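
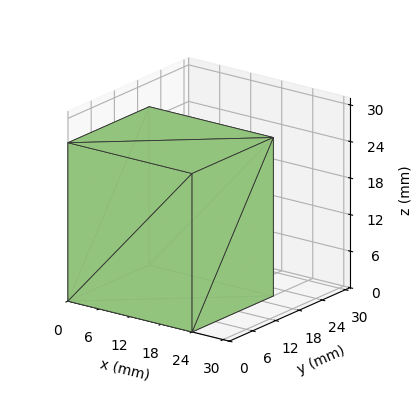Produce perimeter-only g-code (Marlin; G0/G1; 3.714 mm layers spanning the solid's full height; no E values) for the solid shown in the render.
Reading the render: the shape is a rectangular box, roughly 24 × 21 mm footprint and 26 mm tall (dimensions read to the nearest mm from the axis ticks). For the g-code, the solid's height is divided into equal slices at the stated Δz and each level perimeter traced with G1 moves after a G0 lift.

; perimeter-only toolpath
G21 ; units = mm
G90 ; absolute positioning
G28 ; home
; layer 1
G0 Z3.714
G0 X0.000 Y0.000
G1 X24.000 Y0.000
G1 X24.000 Y21.000
G1 X0.000 Y21.000
G1 X0.000 Y0.000
; layer 2
G0 Z7.429
G0 X0.000 Y0.000
G1 X24.000 Y0.000
G1 X24.000 Y21.000
G1 X0.000 Y21.000
G1 X0.000 Y0.000
; layer 3
G0 Z11.143
G0 X0.000 Y0.000
G1 X24.000 Y0.000
G1 X24.000 Y21.000
G1 X0.000 Y21.000
G1 X0.000 Y0.000
; layer 4
G0 Z14.857
G0 X0.000 Y0.000
G1 X24.000 Y0.000
G1 X24.000 Y21.000
G1 X0.000 Y21.000
G1 X0.000 Y0.000
; layer 5
G0 Z18.571
G0 X0.000 Y0.000
G1 X24.000 Y0.000
G1 X24.000 Y21.000
G1 X0.000 Y21.000
G1 X0.000 Y0.000
; layer 6
G0 Z22.286
G0 X0.000 Y0.000
G1 X24.000 Y0.000
G1 X24.000 Y21.000
G1 X0.000 Y21.000
G1 X0.000 Y0.000
; layer 7
G0 Z26.000
G0 X0.000 Y0.000
G1 X24.000 Y0.000
G1 X24.000 Y21.000
G1 X0.000 Y21.000
G1 X0.000 Y0.000
M2 ; end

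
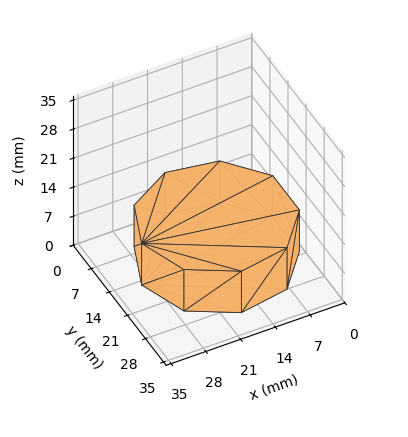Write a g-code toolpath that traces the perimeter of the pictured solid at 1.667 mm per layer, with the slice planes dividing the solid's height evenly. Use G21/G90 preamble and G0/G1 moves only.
Reading the render: the shape is a regular 9-sided prism (a cylinder approximated with 9 flat sides), circumscribed radius ≈ 15 mm, height ≈ 10 mm (dimensions read to the nearest mm from the axis ticks). For the g-code, the solid's height is divided into equal slices at the stated Δz and each level perimeter traced with G1 moves after a G0 lift.

; perimeter-only toolpath
G21 ; units = mm
G90 ; absolute positioning
G28 ; home
; layer 1
G0 Z1.667
G0 X30.000 Y15.000
G1 X26.491 Y24.642
G1 X17.605 Y29.772
G1 X7.500 Y27.990
G1 X0.905 Y20.130
G1 X0.905 Y9.870
G1 X7.500 Y2.010
G1 X17.605 Y0.228
G1 X26.491 Y5.358
G1 X30.000 Y15.000
; layer 2
G0 Z3.333
G0 X30.000 Y15.000
G1 X26.491 Y24.642
G1 X17.605 Y29.772
G1 X7.500 Y27.990
G1 X0.905 Y20.130
G1 X0.905 Y9.870
G1 X7.500 Y2.010
G1 X17.605 Y0.228
G1 X26.491 Y5.358
G1 X30.000 Y15.000
; layer 3
G0 Z5.000
G0 X30.000 Y15.000
G1 X26.491 Y24.642
G1 X17.605 Y29.772
G1 X7.500 Y27.990
G1 X0.905 Y20.130
G1 X0.905 Y9.870
G1 X7.500 Y2.010
G1 X17.605 Y0.228
G1 X26.491 Y5.358
G1 X30.000 Y15.000
; layer 4
G0 Z6.667
G0 X30.000 Y15.000
G1 X26.491 Y24.642
G1 X17.605 Y29.772
G1 X7.500 Y27.990
G1 X0.905 Y20.130
G1 X0.905 Y9.870
G1 X7.500 Y2.010
G1 X17.605 Y0.228
G1 X26.491 Y5.358
G1 X30.000 Y15.000
; layer 5
G0 Z8.333
G0 X30.000 Y15.000
G1 X26.491 Y24.642
G1 X17.605 Y29.772
G1 X7.500 Y27.990
G1 X0.905 Y20.130
G1 X0.905 Y9.870
G1 X7.500 Y2.010
G1 X17.605 Y0.228
G1 X26.491 Y5.358
G1 X30.000 Y15.000
; layer 6
G0 Z10.000
G0 X30.000 Y15.000
G1 X26.491 Y24.642
G1 X17.605 Y29.772
G1 X7.500 Y27.990
G1 X0.905 Y20.130
G1 X0.905 Y9.870
G1 X7.500 Y2.010
G1 X17.605 Y0.228
G1 X26.491 Y5.358
G1 X30.000 Y15.000
M2 ; end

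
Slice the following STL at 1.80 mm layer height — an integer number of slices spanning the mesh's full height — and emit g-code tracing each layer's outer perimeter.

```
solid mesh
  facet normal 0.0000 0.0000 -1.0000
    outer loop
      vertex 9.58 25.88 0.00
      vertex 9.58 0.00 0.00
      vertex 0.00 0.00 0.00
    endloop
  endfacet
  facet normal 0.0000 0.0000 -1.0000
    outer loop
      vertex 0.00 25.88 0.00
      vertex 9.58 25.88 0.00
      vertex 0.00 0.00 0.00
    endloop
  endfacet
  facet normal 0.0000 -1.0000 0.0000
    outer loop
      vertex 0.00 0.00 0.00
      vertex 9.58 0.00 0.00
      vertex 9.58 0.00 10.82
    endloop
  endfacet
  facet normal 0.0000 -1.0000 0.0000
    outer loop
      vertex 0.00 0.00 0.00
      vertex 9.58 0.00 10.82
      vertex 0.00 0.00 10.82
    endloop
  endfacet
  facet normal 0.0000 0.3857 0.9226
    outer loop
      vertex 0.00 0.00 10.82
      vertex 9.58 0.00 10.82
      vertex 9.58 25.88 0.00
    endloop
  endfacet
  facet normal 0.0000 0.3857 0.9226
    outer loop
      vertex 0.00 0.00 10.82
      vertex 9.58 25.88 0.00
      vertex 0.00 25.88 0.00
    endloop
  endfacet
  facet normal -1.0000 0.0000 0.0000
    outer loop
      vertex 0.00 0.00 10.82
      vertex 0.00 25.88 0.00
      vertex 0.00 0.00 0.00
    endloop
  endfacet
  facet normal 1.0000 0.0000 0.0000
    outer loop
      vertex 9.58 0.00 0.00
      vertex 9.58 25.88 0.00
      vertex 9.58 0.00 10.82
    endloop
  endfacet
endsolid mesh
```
; perimeter-only toolpath
G21 ; units = mm
G90 ; absolute positioning
G28 ; home
; layer 1
G0 Z1.80
G0 X0.00 Y0.00
G1 X9.58 Y0.00
G1 X9.58 Y21.57
G1 X0.00 Y21.57
G1 X0.00 Y0.00
; layer 2
G0 Z3.61
G0 X0.00 Y0.00
G1 X9.58 Y0.00
G1 X9.58 Y17.25
G1 X0.00 Y17.25
G1 X0.00 Y0.00
; layer 3
G0 Z5.41
G0 X0.00 Y0.00
G1 X9.58 Y0.00
G1 X9.58 Y12.94
G1 X0.00 Y12.94
G1 X0.00 Y0.00
; layer 4
G0 Z7.21
G0 X0.00 Y0.00
G1 X9.58 Y0.00
G1 X9.58 Y8.63
G1 X0.00 Y8.63
G1 X0.00 Y0.00
; layer 5
G0 Z9.02
G0 X0.00 Y0.00
G1 X9.58 Y0.00
G1 X9.58 Y4.31
G1 X0.00 Y4.31
G1 X0.00 Y0.00
M2 ; end

The solid is a wedge (ramp): 9.58 × 25.9 mm base, rising to 10.8 mm along the y=0 edge and sloping linearly to z=0 at y=25.9. Slicing at Δz = 1.80 mm — 6 equal slices spanning the solid's height, so layer i sits at z = i·h/6 — gives 5 non-empty perimeters. Each is a 4-segment closed polygon; G0 lifts to the layer z and rapids to the start vertex, then G1 traces the edges. The cross-section shrinks linearly with z (the slice at the apex is degenerate and omitted).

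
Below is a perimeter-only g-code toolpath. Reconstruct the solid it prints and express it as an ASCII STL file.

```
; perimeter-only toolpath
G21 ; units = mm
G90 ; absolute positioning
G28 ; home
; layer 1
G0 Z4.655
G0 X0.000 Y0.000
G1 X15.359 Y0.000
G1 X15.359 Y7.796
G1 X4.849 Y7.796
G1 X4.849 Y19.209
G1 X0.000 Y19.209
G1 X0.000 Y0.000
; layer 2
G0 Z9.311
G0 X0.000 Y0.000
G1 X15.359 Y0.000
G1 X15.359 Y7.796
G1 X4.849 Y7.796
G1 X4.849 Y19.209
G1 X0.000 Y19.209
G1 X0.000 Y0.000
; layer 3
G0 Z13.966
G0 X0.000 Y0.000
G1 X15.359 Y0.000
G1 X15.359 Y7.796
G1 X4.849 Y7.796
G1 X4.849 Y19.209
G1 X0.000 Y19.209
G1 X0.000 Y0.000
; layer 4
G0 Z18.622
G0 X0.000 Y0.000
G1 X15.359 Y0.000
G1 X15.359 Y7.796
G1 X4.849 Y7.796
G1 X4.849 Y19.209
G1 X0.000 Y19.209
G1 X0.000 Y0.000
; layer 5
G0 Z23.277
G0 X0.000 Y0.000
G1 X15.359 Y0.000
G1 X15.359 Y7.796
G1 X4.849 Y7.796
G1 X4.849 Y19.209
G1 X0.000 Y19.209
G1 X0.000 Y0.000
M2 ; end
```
solid part
  facet normal 0.0000 0.0000 -1.0000
    outer loop
      vertex 15.359 7.796 0.000
      vertex 15.359 0.000 0.000
      vertex 0.000 0.000 0.000
    endloop
  endfacet
  facet normal 0.0000 0.0000 -1.0000
    outer loop
      vertex 4.849 7.796 0.000
      vertex 15.359 7.796 0.000
      vertex 0.000 0.000 0.000
    endloop
  endfacet
  facet normal 0.0000 0.0000 -1.0000
    outer loop
      vertex 4.849 19.209 0.000
      vertex 4.849 7.796 0.000
      vertex 0.000 0.000 0.000
    endloop
  endfacet
  facet normal 0.0000 0.0000 -1.0000
    outer loop
      vertex 0.000 19.209 0.000
      vertex 4.849 19.209 0.000
      vertex 0.000 0.000 0.000
    endloop
  endfacet
  facet normal 0.0000 0.0000 1.0000
    outer loop
      vertex 0.000 0.000 23.277
      vertex 15.359 0.000 23.277
      vertex 15.359 7.796 23.277
    endloop
  endfacet
  facet normal 0.0000 0.0000 1.0000
    outer loop
      vertex 0.000 0.000 23.277
      vertex 15.359 7.796 23.277
      vertex 4.849 7.796 23.277
    endloop
  endfacet
  facet normal 0.0000 0.0000 1.0000
    outer loop
      vertex 0.000 0.000 23.277
      vertex 4.849 7.796 23.277
      vertex 4.849 19.209 23.277
    endloop
  endfacet
  facet normal 0.0000 0.0000 1.0000
    outer loop
      vertex 0.000 0.000 23.277
      vertex 4.849 19.209 23.277
      vertex 0.000 19.209 23.277
    endloop
  endfacet
  facet normal 0.0000 -1.0000 0.0000
    outer loop
      vertex 0.000 0.000 0.000
      vertex 15.359 0.000 0.000
      vertex 15.359 0.000 23.277
    endloop
  endfacet
  facet normal 0.0000 -1.0000 0.0000
    outer loop
      vertex 0.000 0.000 0.000
      vertex 15.359 0.000 23.277
      vertex 0.000 0.000 23.277
    endloop
  endfacet
  facet normal 1.0000 0.0000 0.0000
    outer loop
      vertex 15.359 0.000 0.000
      vertex 15.359 7.796 0.000
      vertex 15.359 7.796 23.277
    endloop
  endfacet
  facet normal 1.0000 0.0000 0.0000
    outer loop
      vertex 15.359 0.000 0.000
      vertex 15.359 7.796 23.277
      vertex 15.359 0.000 23.277
    endloop
  endfacet
  facet normal 0.0000 1.0000 0.0000
    outer loop
      vertex 15.359 7.796 0.000
      vertex 4.849 7.796 0.000
      vertex 4.849 7.796 23.277
    endloop
  endfacet
  facet normal 0.0000 1.0000 0.0000
    outer loop
      vertex 15.359 7.796 0.000
      vertex 4.849 7.796 23.277
      vertex 15.359 7.796 23.277
    endloop
  endfacet
  facet normal 1.0000 0.0000 0.0000
    outer loop
      vertex 4.849 7.796 0.000
      vertex 4.849 19.209 0.000
      vertex 4.849 19.209 23.277
    endloop
  endfacet
  facet normal 1.0000 0.0000 0.0000
    outer loop
      vertex 4.849 7.796 0.000
      vertex 4.849 19.209 23.277
      vertex 4.849 7.796 23.277
    endloop
  endfacet
  facet normal 0.0000 1.0000 0.0000
    outer loop
      vertex 4.849 19.209 0.000
      vertex 0.000 19.209 0.000
      vertex 0.000 19.209 23.277
    endloop
  endfacet
  facet normal 0.0000 1.0000 0.0000
    outer loop
      vertex 4.849 19.209 0.000
      vertex 0.000 19.209 23.277
      vertex 4.849 19.209 23.277
    endloop
  endfacet
  facet normal -1.0000 0.0000 0.0000
    outer loop
      vertex 0.000 19.209 0.000
      vertex 0.000 0.000 0.000
      vertex 0.000 0.000 23.277
    endloop
  endfacet
  facet normal -1.0000 0.0000 0.0000
    outer loop
      vertex 0.000 19.209 0.000
      vertex 0.000 0.000 23.277
      vertex 0.000 19.209 23.277
    endloop
  endfacet
endsolid part

The G0 Z moves step by Δz≈4.655 mm. Every layer's G1 loop is the same polygon, so the solid is a straight extrusion of it from z=0 to z≈23.3. Closing with flat bottom and top caps and triangulating gives 20 facets — an L-shaped prism: outer 15.4 × 19.2 mm, arm thicknesses ≈ 7.8 mm (horizontal) and 4.85 mm (vertical), extruded 23.3 mm in z.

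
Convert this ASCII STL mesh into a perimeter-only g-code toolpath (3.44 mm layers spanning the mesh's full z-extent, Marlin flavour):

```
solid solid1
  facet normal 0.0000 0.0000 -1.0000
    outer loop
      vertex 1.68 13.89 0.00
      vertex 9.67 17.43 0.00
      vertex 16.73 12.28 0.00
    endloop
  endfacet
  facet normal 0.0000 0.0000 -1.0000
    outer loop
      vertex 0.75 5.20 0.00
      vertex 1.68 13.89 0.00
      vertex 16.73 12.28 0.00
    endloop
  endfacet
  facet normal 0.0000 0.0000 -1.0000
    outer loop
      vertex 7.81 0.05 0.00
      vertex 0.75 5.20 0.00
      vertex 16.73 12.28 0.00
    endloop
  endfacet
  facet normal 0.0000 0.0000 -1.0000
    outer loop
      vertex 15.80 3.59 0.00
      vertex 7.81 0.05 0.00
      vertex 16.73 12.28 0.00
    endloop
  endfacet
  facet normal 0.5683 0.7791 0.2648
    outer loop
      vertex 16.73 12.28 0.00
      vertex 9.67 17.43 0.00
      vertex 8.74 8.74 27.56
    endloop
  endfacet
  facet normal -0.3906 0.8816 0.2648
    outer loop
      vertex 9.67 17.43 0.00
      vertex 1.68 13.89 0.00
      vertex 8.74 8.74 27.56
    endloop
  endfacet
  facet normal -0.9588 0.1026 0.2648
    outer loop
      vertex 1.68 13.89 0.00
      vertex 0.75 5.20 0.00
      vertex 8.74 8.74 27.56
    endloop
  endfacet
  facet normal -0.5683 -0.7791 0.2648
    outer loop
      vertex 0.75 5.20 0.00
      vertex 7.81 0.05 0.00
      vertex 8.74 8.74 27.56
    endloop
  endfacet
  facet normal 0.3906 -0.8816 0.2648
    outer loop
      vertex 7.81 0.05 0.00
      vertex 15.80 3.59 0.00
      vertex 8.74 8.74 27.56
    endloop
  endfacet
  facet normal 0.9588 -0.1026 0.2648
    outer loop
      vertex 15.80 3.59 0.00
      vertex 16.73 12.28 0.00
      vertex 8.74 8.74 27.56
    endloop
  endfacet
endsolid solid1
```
; perimeter-only toolpath
G21 ; units = mm
G90 ; absolute positioning
G28 ; home
; layer 1
G0 Z3.44
G0 X15.73 Y11.84
G1 X9.55 Y16.34
G1 X2.56 Y13.25
G1 X1.75 Y5.64
G1 X7.93 Y1.14
G1 X14.92 Y4.23
G1 X15.73 Y11.84
; layer 2
G0 Z6.89
G0 X14.73 Y11.39
G1 X9.44 Y15.26
G1 X3.45 Y12.60
G1 X2.75 Y6.09
G1 X8.04 Y2.22
G1 X14.04 Y4.88
G1 X14.73 Y11.39
; layer 3
G0 Z10.33
G0 X13.73 Y10.95
G1 X9.32 Y14.17
G1 X4.33 Y11.96
G1 X3.75 Y6.53
G1 X8.16 Y3.31
G1 X13.15 Y5.52
G1 X13.73 Y10.95
; layer 4
G0 Z13.78
G0 X12.73 Y10.51
G1 X9.21 Y13.09
G1 X5.21 Y11.32
G1 X4.75 Y6.97
G1 X8.28 Y4.40
G1 X12.27 Y6.17
G1 X12.73 Y10.51
; layer 5
G0 Z17.22
G0 X11.74 Y10.07
G1 X9.09 Y12.00
G1 X6.09 Y10.67
G1 X5.74 Y7.41
G1 X8.39 Y5.48
G1 X11.39 Y6.81
G1 X11.74 Y10.07
; layer 6
G0 Z20.67
G0 X10.74 Y9.62
G1 X8.97 Y10.91
G1 X6.97 Y10.03
G1 X6.74 Y7.85
G1 X8.51 Y6.57
G1 X10.50 Y7.45
G1 X10.74 Y9.62
; layer 7
G0 Z24.11
G0 X9.74 Y9.18
G1 X8.86 Y9.83
G1 X7.86 Y9.38
G1 X7.74 Y8.30
G1 X8.62 Y7.65
G1 X9.62 Y8.10
G1 X9.74 Y9.18
M2 ; end

The solid is a regular 6-sided pyramid, base circumscribed radius ≈ 8.74 mm, apex at z ≈ 27.6 mm. Slicing at Δz = 3.44 mm — 8 equal slices spanning the solid's height, so layer i sits at z = i·h/8 — gives 7 non-empty perimeters. Each is a 6-segment closed polygon; G0 lifts to the layer z and rapids to the start vertex, then G1 traces the edges. The cross-section shrinks linearly with z (the slice at the apex is degenerate and omitted).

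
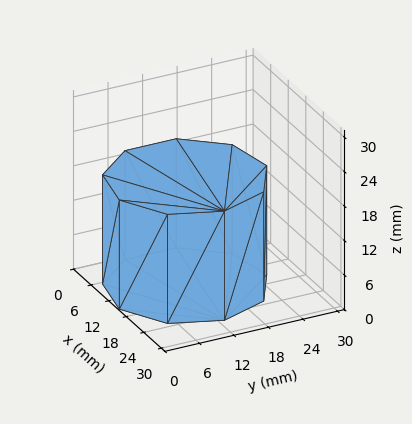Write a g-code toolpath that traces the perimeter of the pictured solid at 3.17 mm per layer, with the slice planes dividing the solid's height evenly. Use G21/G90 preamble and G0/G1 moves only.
Reading the render: the shape is a regular 9-sided prism (a cylinder approximated with 9 flat sides), circumscribed radius ≈ 13 mm, height ≈ 19 mm (dimensions read to the nearest mm from the axis ticks). For the g-code, the solid's height is divided into equal slices at the stated Δz and each level perimeter traced with G1 moves after a G0 lift.

; perimeter-only toolpath
G21 ; units = mm
G90 ; absolute positioning
G28 ; home
; layer 1
G0 Z3.17
G0 X26.00 Y13.00
G1 X22.96 Y21.36
G1 X15.26 Y25.80
G1 X6.50 Y24.26
G1 X0.78 Y17.45
G1 X0.78 Y8.55
G1 X6.50 Y1.74
G1 X15.26 Y0.20
G1 X22.96 Y4.64
G1 X26.00 Y13.00
; layer 2
G0 Z6.33
G0 X26.00 Y13.00
G1 X22.96 Y21.36
G1 X15.26 Y25.80
G1 X6.50 Y24.26
G1 X0.78 Y17.45
G1 X0.78 Y8.55
G1 X6.50 Y1.74
G1 X15.26 Y0.20
G1 X22.96 Y4.64
G1 X26.00 Y13.00
; layer 3
G0 Z9.50
G0 X26.00 Y13.00
G1 X22.96 Y21.36
G1 X15.26 Y25.80
G1 X6.50 Y24.26
G1 X0.78 Y17.45
G1 X0.78 Y8.55
G1 X6.50 Y1.74
G1 X15.26 Y0.20
G1 X22.96 Y4.64
G1 X26.00 Y13.00
; layer 4
G0 Z12.67
G0 X26.00 Y13.00
G1 X22.96 Y21.36
G1 X15.26 Y25.80
G1 X6.50 Y24.26
G1 X0.78 Y17.45
G1 X0.78 Y8.55
G1 X6.50 Y1.74
G1 X15.26 Y0.20
G1 X22.96 Y4.64
G1 X26.00 Y13.00
; layer 5
G0 Z15.83
G0 X26.00 Y13.00
G1 X22.96 Y21.36
G1 X15.26 Y25.80
G1 X6.50 Y24.26
G1 X0.78 Y17.45
G1 X0.78 Y8.55
G1 X6.50 Y1.74
G1 X15.26 Y0.20
G1 X22.96 Y4.64
G1 X26.00 Y13.00
; layer 6
G0 Z19.00
G0 X26.00 Y13.00
G1 X22.96 Y21.36
G1 X15.26 Y25.80
G1 X6.50 Y24.26
G1 X0.78 Y17.45
G1 X0.78 Y8.55
G1 X6.50 Y1.74
G1 X15.26 Y0.20
G1 X22.96 Y4.64
G1 X26.00 Y13.00
M2 ; end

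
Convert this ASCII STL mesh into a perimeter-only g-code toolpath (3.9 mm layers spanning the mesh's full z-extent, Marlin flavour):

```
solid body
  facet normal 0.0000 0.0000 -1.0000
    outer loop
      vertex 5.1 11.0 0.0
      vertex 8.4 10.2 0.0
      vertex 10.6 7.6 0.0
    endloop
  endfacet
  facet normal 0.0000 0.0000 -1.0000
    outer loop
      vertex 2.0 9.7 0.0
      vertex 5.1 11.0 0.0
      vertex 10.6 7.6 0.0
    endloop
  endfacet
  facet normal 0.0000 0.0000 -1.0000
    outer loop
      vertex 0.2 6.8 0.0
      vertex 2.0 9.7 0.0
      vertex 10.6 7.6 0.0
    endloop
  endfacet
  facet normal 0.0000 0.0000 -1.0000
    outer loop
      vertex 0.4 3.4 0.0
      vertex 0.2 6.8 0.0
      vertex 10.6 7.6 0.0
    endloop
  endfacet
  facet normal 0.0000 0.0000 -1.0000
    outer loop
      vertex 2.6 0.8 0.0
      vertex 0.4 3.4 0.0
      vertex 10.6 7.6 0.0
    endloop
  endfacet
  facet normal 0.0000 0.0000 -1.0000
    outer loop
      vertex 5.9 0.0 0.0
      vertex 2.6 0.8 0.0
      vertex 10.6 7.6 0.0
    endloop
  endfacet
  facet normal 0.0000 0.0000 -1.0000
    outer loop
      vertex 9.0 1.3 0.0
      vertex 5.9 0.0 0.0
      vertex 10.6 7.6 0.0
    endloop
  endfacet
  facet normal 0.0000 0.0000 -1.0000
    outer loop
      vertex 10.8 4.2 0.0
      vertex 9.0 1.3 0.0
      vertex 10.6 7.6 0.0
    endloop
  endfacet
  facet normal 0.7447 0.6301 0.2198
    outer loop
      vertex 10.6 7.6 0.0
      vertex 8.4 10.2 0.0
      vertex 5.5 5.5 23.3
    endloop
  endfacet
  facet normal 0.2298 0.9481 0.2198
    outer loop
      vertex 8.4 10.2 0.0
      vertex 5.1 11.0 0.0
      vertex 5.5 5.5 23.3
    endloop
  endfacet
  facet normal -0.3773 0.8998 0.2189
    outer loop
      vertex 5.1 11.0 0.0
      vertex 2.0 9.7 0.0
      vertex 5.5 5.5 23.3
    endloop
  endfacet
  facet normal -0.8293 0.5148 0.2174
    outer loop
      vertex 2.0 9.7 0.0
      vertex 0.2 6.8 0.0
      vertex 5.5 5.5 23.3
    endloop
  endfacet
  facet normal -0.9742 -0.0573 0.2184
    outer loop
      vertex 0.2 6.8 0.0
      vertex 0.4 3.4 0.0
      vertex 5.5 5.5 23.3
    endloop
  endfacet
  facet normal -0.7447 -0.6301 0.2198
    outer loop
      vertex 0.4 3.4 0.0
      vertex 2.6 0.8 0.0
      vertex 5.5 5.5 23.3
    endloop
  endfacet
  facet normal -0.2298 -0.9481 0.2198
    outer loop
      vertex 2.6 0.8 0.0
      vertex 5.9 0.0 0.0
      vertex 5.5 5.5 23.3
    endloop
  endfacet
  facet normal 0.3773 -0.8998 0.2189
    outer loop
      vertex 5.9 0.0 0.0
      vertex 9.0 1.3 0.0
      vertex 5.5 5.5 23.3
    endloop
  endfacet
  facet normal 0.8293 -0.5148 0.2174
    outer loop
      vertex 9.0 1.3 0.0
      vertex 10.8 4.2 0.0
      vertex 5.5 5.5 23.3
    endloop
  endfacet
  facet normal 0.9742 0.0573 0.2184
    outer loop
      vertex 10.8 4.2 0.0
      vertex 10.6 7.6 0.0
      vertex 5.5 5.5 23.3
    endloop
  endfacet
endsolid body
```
; perimeter-only toolpath
G21 ; units = mm
G90 ; absolute positioning
G28 ; home
; layer 1
G0 Z3.9
G0 X9.8 Y7.2
G1 X7.9 Y9.4
G1 X5.2 Y10.1
G1 X2.6 Y9.0
G1 X1.1 Y6.6
G1 X1.2 Y3.8
G1 X3.1 Y1.6
G1 X5.8 Y0.9
G1 X8.4 Y2.0
G1 X9.9 Y4.4
G1 X9.8 Y7.2
; layer 2
G0 Z7.8
G0 X8.9 Y6.9
G1 X7.4 Y8.6
G1 X5.2 Y9.2
G1 X3.2 Y8.3
G1 X2.0 Y6.4
G1 X2.1 Y4.1
G1 X3.6 Y2.4
G1 X5.8 Y1.8
G1 X7.8 Y2.7
G1 X9.0 Y4.6
G1 X8.9 Y6.9
; layer 3
G0 Z11.7
G0 X8.1 Y6.5
G1 X7.0 Y7.8
G1 X5.3 Y8.2
G1 X3.8 Y7.6
G1 X2.9 Y6.2
G1 X3.0 Y4.5
G1 X4.0 Y3.1
G1 X5.7 Y2.8
G1 X7.2 Y3.4
G1 X8.2 Y4.8
G1 X8.1 Y6.5
; layer 4
G0 Z15.5
G0 X7.2 Y6.2
G1 X6.5 Y7.1
G1 X5.4 Y7.3
G1 X4.3 Y6.9
G1 X3.7 Y5.9
G1 X3.8 Y4.8
G1 X4.5 Y3.9
G1 X5.6 Y3.7
G1 X6.7 Y4.1
G1 X7.3 Y5.1
G1 X7.2 Y6.2
; layer 5
G0 Z19.4
G0 X6.3 Y5.9
G1 X6.0 Y6.3
G1 X5.4 Y6.4
G1 X4.9 Y6.2
G1 X4.6 Y5.7
G1 X4.7 Y5.2
G1 X5.0 Y4.7
G1 X5.6 Y4.6
G1 X6.1 Y4.8
G1 X6.4 Y5.3
G1 X6.3 Y5.9
M2 ; end

The solid is a regular 10-sided pyramid, base circumscribed radius ≈ 5.5 mm, apex at z ≈ 23.3 mm. Slicing at Δz = 3.9 mm — 6 equal slices spanning the solid's height, so layer i sits at z = i·h/6 — gives 5 non-empty perimeters. Each is a 10-segment closed polygon; G0 lifts to the layer z and rapids to the start vertex, then G1 traces the edges. The cross-section shrinks linearly with z (the slice at the apex is degenerate and omitted).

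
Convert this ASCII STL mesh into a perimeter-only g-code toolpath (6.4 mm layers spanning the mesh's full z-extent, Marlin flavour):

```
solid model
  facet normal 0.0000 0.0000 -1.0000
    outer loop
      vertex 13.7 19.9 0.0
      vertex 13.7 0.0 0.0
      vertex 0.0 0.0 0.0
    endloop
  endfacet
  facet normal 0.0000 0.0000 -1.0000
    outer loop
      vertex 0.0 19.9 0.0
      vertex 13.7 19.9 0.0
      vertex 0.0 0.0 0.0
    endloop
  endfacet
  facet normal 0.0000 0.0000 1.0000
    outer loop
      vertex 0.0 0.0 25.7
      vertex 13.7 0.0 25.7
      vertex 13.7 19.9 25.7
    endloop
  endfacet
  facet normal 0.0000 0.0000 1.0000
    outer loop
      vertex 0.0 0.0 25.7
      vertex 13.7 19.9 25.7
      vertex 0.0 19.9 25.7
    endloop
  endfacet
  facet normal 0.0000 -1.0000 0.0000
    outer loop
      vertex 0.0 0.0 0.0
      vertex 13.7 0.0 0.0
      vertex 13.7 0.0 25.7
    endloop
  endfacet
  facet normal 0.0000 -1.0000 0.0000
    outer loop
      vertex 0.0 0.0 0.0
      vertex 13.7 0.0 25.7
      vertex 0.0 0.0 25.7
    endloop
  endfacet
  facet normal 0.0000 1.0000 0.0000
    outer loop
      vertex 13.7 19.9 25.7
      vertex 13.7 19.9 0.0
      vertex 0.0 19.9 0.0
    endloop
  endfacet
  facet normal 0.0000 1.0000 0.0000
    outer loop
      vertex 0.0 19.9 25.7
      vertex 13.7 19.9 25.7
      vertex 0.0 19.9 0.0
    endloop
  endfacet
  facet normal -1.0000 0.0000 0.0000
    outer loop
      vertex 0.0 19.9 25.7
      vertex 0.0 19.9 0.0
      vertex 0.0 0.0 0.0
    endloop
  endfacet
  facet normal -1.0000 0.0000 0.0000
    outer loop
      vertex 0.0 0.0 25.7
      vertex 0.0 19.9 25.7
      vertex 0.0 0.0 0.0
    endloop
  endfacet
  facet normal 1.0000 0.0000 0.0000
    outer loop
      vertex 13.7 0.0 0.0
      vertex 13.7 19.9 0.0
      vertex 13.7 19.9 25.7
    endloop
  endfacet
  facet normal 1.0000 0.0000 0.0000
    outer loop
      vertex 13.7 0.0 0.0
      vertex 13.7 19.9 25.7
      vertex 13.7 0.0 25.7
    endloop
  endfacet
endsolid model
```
; perimeter-only toolpath
G21 ; units = mm
G90 ; absolute positioning
G28 ; home
; layer 1
G0 Z6.4
G0 X0.0 Y0.0
G1 X13.7 Y0.0
G1 X13.7 Y19.9
G1 X0.0 Y19.9
G1 X0.0 Y0.0
; layer 2
G0 Z12.8
G0 X0.0 Y0.0
G1 X13.7 Y0.0
G1 X13.7 Y19.9
G1 X0.0 Y19.9
G1 X0.0 Y0.0
; layer 3
G0 Z19.3
G0 X0.0 Y0.0
G1 X13.7 Y0.0
G1 X13.7 Y19.9
G1 X0.0 Y19.9
G1 X0.0 Y0.0
; layer 4
G0 Z25.7
G0 X0.0 Y0.0
G1 X13.7 Y0.0
G1 X13.7 Y19.9
G1 X0.0 Y19.9
G1 X0.0 Y0.0
M2 ; end

The solid is a rectangular box, roughly 13.7 × 19.9 mm footprint and 25.7 mm tall. Slicing at Δz = 6.4 mm — 4 equal slices spanning the solid's height, so layer i sits at z = i·h/4 — gives 4 non-empty perimeters. Each is a 4-segment closed polygon; G0 lifts to the layer z and rapids to the start vertex, then G1 traces the edges.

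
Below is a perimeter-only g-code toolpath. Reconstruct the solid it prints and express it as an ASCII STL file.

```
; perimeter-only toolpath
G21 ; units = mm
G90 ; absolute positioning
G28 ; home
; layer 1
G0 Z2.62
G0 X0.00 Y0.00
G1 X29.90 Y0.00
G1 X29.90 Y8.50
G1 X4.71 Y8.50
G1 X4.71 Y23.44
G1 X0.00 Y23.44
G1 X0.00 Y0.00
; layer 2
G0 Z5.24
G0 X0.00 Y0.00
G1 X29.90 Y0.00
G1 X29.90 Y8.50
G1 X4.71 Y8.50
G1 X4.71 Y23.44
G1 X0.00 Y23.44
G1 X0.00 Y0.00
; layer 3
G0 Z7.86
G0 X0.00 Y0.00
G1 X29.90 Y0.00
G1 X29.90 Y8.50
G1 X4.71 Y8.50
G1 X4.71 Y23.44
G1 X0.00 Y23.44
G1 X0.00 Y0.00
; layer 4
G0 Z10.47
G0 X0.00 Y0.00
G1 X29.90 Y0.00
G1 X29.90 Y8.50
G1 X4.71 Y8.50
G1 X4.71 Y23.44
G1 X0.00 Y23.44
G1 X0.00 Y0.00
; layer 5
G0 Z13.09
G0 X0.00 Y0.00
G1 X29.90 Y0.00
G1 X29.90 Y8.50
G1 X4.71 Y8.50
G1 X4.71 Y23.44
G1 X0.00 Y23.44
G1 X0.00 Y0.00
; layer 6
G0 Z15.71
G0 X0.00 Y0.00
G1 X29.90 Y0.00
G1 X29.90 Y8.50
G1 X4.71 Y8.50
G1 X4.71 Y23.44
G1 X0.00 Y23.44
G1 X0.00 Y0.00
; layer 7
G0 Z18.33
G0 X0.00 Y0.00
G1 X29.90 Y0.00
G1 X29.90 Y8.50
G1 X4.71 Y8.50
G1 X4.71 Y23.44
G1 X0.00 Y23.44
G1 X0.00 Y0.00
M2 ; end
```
solid part
  facet normal 0.0000 0.0000 -1.0000
    outer loop
      vertex 29.90 8.50 0.00
      vertex 29.90 0.00 0.00
      vertex 0.00 0.00 0.00
    endloop
  endfacet
  facet normal 0.0000 0.0000 -1.0000
    outer loop
      vertex 4.71 8.50 0.00
      vertex 29.90 8.50 0.00
      vertex 0.00 0.00 0.00
    endloop
  endfacet
  facet normal 0.0000 0.0000 -1.0000
    outer loop
      vertex 4.71 23.44 0.00
      vertex 4.71 8.50 0.00
      vertex 0.00 0.00 0.00
    endloop
  endfacet
  facet normal 0.0000 0.0000 -1.0000
    outer loop
      vertex 0.00 23.44 0.00
      vertex 4.71 23.44 0.00
      vertex 0.00 0.00 0.00
    endloop
  endfacet
  facet normal 0.0000 0.0000 1.0000
    outer loop
      vertex 0.00 0.00 18.33
      vertex 29.90 0.00 18.33
      vertex 29.90 8.50 18.33
    endloop
  endfacet
  facet normal 0.0000 0.0000 1.0000
    outer loop
      vertex 0.00 0.00 18.33
      vertex 29.90 8.50 18.33
      vertex 4.71 8.50 18.33
    endloop
  endfacet
  facet normal 0.0000 0.0000 1.0000
    outer loop
      vertex 0.00 0.00 18.33
      vertex 4.71 8.50 18.33
      vertex 4.71 23.44 18.33
    endloop
  endfacet
  facet normal 0.0000 0.0000 1.0000
    outer loop
      vertex 0.00 0.00 18.33
      vertex 4.71 23.44 18.33
      vertex 0.00 23.44 18.33
    endloop
  endfacet
  facet normal 0.0000 -1.0000 0.0000
    outer loop
      vertex 0.00 0.00 0.00
      vertex 29.90 0.00 0.00
      vertex 29.90 0.00 18.33
    endloop
  endfacet
  facet normal 0.0000 -1.0000 0.0000
    outer loop
      vertex 0.00 0.00 0.00
      vertex 29.90 0.00 18.33
      vertex 0.00 0.00 18.33
    endloop
  endfacet
  facet normal 1.0000 0.0000 0.0000
    outer loop
      vertex 29.90 0.00 0.00
      vertex 29.90 8.50 0.00
      vertex 29.90 8.50 18.33
    endloop
  endfacet
  facet normal 1.0000 0.0000 0.0000
    outer loop
      vertex 29.90 0.00 0.00
      vertex 29.90 8.50 18.33
      vertex 29.90 0.00 18.33
    endloop
  endfacet
  facet normal 0.0000 1.0000 0.0000
    outer loop
      vertex 29.90 8.50 0.00
      vertex 4.71 8.50 0.00
      vertex 4.71 8.50 18.33
    endloop
  endfacet
  facet normal 0.0000 1.0000 0.0000
    outer loop
      vertex 29.90 8.50 0.00
      vertex 4.71 8.50 18.33
      vertex 29.90 8.50 18.33
    endloop
  endfacet
  facet normal 1.0000 0.0000 0.0000
    outer loop
      vertex 4.71 8.50 0.00
      vertex 4.71 23.44 0.00
      vertex 4.71 23.44 18.33
    endloop
  endfacet
  facet normal 1.0000 0.0000 0.0000
    outer loop
      vertex 4.71 8.50 0.00
      vertex 4.71 23.44 18.33
      vertex 4.71 8.50 18.33
    endloop
  endfacet
  facet normal 0.0000 1.0000 0.0000
    outer loop
      vertex 4.71 23.44 0.00
      vertex 0.00 23.44 0.00
      vertex 0.00 23.44 18.33
    endloop
  endfacet
  facet normal 0.0000 1.0000 0.0000
    outer loop
      vertex 4.71 23.44 0.00
      vertex 0.00 23.44 18.33
      vertex 4.71 23.44 18.33
    endloop
  endfacet
  facet normal -1.0000 0.0000 0.0000
    outer loop
      vertex 0.00 23.44 0.00
      vertex 0.00 0.00 0.00
      vertex 0.00 0.00 18.33
    endloop
  endfacet
  facet normal -1.0000 0.0000 0.0000
    outer loop
      vertex 0.00 23.44 0.00
      vertex 0.00 0.00 18.33
      vertex 0.00 23.44 18.33
    endloop
  endfacet
endsolid part

The G0 Z moves step by Δz≈2.62 mm. Every layer's G1 loop is the same polygon, so the solid is a straight extrusion of it from z=0 to z≈18.3. Closing with flat bottom and top caps and triangulating gives 20 facets — an L-shaped prism: outer 29.9 × 23.4 mm, arm thicknesses ≈ 8.5 mm (horizontal) and 4.71 mm (vertical), extruded 18.3 mm in z.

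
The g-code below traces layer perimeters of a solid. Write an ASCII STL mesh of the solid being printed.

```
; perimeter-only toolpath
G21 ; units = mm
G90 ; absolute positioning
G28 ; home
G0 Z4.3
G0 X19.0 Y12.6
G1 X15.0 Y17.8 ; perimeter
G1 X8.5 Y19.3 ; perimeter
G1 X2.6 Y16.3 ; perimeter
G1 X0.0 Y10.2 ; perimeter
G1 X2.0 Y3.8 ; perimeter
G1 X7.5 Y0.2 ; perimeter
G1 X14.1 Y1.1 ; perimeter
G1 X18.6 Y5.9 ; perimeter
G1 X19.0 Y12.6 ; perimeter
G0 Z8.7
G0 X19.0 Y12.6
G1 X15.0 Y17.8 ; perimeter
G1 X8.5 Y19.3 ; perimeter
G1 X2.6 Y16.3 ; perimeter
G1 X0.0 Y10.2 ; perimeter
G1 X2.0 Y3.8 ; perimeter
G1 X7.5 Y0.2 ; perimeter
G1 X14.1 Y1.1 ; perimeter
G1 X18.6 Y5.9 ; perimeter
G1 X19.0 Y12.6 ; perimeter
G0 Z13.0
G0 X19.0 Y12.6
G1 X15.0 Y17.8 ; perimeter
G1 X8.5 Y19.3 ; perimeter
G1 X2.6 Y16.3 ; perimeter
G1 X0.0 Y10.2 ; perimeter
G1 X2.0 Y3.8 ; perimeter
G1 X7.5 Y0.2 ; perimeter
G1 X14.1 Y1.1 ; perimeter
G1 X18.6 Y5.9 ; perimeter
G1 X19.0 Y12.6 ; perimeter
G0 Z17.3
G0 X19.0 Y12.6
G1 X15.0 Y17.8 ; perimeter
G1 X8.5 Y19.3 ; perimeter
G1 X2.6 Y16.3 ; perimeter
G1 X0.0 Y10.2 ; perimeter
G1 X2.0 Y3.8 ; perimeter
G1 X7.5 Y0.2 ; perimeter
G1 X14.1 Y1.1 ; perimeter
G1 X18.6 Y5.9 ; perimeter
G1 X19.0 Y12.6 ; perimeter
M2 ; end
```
solid part
  facet normal 0.0000 0.0000 -1.0000
    outer loop
      vertex 8.5 19.3 0.0
      vertex 15.0 17.8 0.0
      vertex 19.0 12.6 0.0
    endloop
  endfacet
  facet normal 0.0000 0.0000 -1.0000
    outer loop
      vertex 2.6 16.3 0.0
      vertex 8.5 19.3 0.0
      vertex 19.0 12.6 0.0
    endloop
  endfacet
  facet normal 0.0000 0.0000 -1.0000
    outer loop
      vertex 0.0 10.2 0.0
      vertex 2.6 16.3 0.0
      vertex 19.0 12.6 0.0
    endloop
  endfacet
  facet normal 0.0000 0.0000 -1.0000
    outer loop
      vertex 2.0 3.8 0.0
      vertex 0.0 10.2 0.0
      vertex 19.0 12.6 0.0
    endloop
  endfacet
  facet normal 0.0000 0.0000 -1.0000
    outer loop
      vertex 7.5 0.2 0.0
      vertex 2.0 3.8 0.0
      vertex 19.0 12.6 0.0
    endloop
  endfacet
  facet normal 0.0000 0.0000 -1.0000
    outer loop
      vertex 14.1 1.1 0.0
      vertex 7.5 0.2 0.0
      vertex 19.0 12.6 0.0
    endloop
  endfacet
  facet normal 0.0000 0.0000 -1.0000
    outer loop
      vertex 18.6 5.9 0.0
      vertex 14.1 1.1 0.0
      vertex 19.0 12.6 0.0
    endloop
  endfacet
  facet normal 0.0000 0.0000 1.0000
    outer loop
      vertex 19.0 12.6 17.3
      vertex 15.0 17.8 17.3
      vertex 8.5 19.3 17.3
    endloop
  endfacet
  facet normal 0.0000 0.0000 1.0000
    outer loop
      vertex 19.0 12.6 17.3
      vertex 8.5 19.3 17.3
      vertex 2.6 16.3 17.3
    endloop
  endfacet
  facet normal 0.0000 0.0000 1.0000
    outer loop
      vertex 19.0 12.6 17.3
      vertex 2.6 16.3 17.3
      vertex 0.0 10.2 17.3
    endloop
  endfacet
  facet normal 0.0000 0.0000 1.0000
    outer loop
      vertex 19.0 12.6 17.3
      vertex 0.0 10.2 17.3
      vertex 2.0 3.8 17.3
    endloop
  endfacet
  facet normal 0.0000 0.0000 1.0000
    outer loop
      vertex 19.0 12.6 17.3
      vertex 2.0 3.8 17.3
      vertex 7.5 0.2 17.3
    endloop
  endfacet
  facet normal 0.0000 0.0000 1.0000
    outer loop
      vertex 19.0 12.6 17.3
      vertex 7.5 0.2 17.3
      vertex 14.1 1.1 17.3
    endloop
  endfacet
  facet normal 0.0000 0.0000 1.0000
    outer loop
      vertex 19.0 12.6 17.3
      vertex 14.1 1.1 17.3
      vertex 18.6 5.9 17.3
    endloop
  endfacet
  facet normal 0.7926 0.6097 0.0000
    outer loop
      vertex 19.0 12.6 0.0
      vertex 15.0 17.8 0.0
      vertex 15.0 17.8 17.3
    endloop
  endfacet
  facet normal 0.7926 0.6097 0.0000
    outer loop
      vertex 19.0 12.6 0.0
      vertex 15.0 17.8 17.3
      vertex 19.0 12.6 17.3
    endloop
  endfacet
  facet normal 0.2249 0.9744 0.0000
    outer loop
      vertex 15.0 17.8 0.0
      vertex 8.5 19.3 0.0
      vertex 8.5 19.3 17.3
    endloop
  endfacet
  facet normal 0.2249 0.9744 0.0000
    outer loop
      vertex 15.0 17.8 0.0
      vertex 8.5 19.3 17.3
      vertex 15.0 17.8 17.3
    endloop
  endfacet
  facet normal -0.4532 0.8914 0.0000
    outer loop
      vertex 8.5 19.3 0.0
      vertex 2.6 16.3 0.0
      vertex 2.6 16.3 17.3
    endloop
  endfacet
  facet normal -0.4532 0.8914 0.0000
    outer loop
      vertex 8.5 19.3 0.0
      vertex 2.6 16.3 17.3
      vertex 8.5 19.3 17.3
    endloop
  endfacet
  facet normal -0.9199 0.3921 0.0000
    outer loop
      vertex 2.6 16.3 0.0
      vertex 0.0 10.2 0.0
      vertex 0.0 10.2 17.3
    endloop
  endfacet
  facet normal -0.9199 0.3921 0.0000
    outer loop
      vertex 2.6 16.3 0.0
      vertex 0.0 10.2 17.3
      vertex 2.6 16.3 17.3
    endloop
  endfacet
  facet normal -0.9545 -0.2983 0.0000
    outer loop
      vertex 0.0 10.2 0.0
      vertex 2.0 3.8 0.0
      vertex 2.0 3.8 17.3
    endloop
  endfacet
  facet normal -0.9545 -0.2983 0.0000
    outer loop
      vertex 0.0 10.2 0.0
      vertex 2.0 3.8 17.3
      vertex 0.0 10.2 17.3
    endloop
  endfacet
  facet normal -0.5477 -0.8367 0.0000
    outer loop
      vertex 2.0 3.8 0.0
      vertex 7.5 0.2 0.0
      vertex 7.5 0.2 17.3
    endloop
  endfacet
  facet normal -0.5477 -0.8367 0.0000
    outer loop
      vertex 2.0 3.8 0.0
      vertex 7.5 0.2 17.3
      vertex 2.0 3.8 17.3
    endloop
  endfacet
  facet normal 0.1351 -0.9908 0.0000
    outer loop
      vertex 7.5 0.2 0.0
      vertex 14.1 1.1 0.0
      vertex 14.1 1.1 17.3
    endloop
  endfacet
  facet normal 0.1351 -0.9908 0.0000
    outer loop
      vertex 7.5 0.2 0.0
      vertex 14.1 1.1 17.3
      vertex 7.5 0.2 17.3
    endloop
  endfacet
  facet normal 0.7295 -0.6839 0.0000
    outer loop
      vertex 14.1 1.1 0.0
      vertex 18.6 5.9 0.0
      vertex 18.6 5.9 17.3
    endloop
  endfacet
  facet normal 0.7295 -0.6839 0.0000
    outer loop
      vertex 14.1 1.1 0.0
      vertex 18.6 5.9 17.3
      vertex 14.1 1.1 17.3
    endloop
  endfacet
  facet normal 0.9982 -0.0596 0.0000
    outer loop
      vertex 18.6 5.9 0.0
      vertex 19.0 12.6 0.0
      vertex 19.0 12.6 17.3
    endloop
  endfacet
  facet normal 0.9982 -0.0596 0.0000
    outer loop
      vertex 18.6 5.9 0.0
      vertex 19.0 12.6 17.3
      vertex 18.6 5.9 17.3
    endloop
  endfacet
endsolid part

The G0 Z moves step by Δz≈4.3 mm. Every layer's G1 loop is the same polygon, so the solid is a straight extrusion of it from z=0 to z≈17.3. Closing with flat bottom and top caps and triangulating gives 32 facets — a regular 9-sided prism (a cylinder approximated with 9 flat sides), circumscribed radius ≈ 9.7 mm, height ≈ 17.3 mm.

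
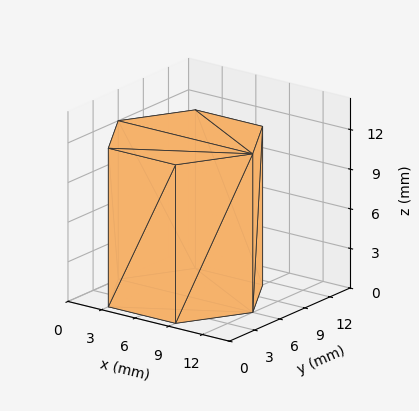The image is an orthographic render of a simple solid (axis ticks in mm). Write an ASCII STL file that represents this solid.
Reading the render: the shape is a regular 6-sided prism (a cylinder approximated with 6 flat sides), circumscribed radius ≈ 6 mm, height ≈ 12 mm (dimensions read to the nearest mm from the axis ticks). For the STL, each face is triangulated and given an outward normal.

solid part
  facet normal 0.0000 0.0000 -1.0000
    outer loop
      vertex 3.000 11.196 0.000
      vertex 9.000 11.196 0.000
      vertex 12.000 6.000 0.000
    endloop
  endfacet
  facet normal 0.0000 0.0000 -1.0000
    outer loop
      vertex 0.000 6.000 0.000
      vertex 3.000 11.196 0.000
      vertex 12.000 6.000 0.000
    endloop
  endfacet
  facet normal 0.0000 0.0000 -1.0000
    outer loop
      vertex 3.000 0.804 0.000
      vertex 0.000 6.000 0.000
      vertex 12.000 6.000 0.000
    endloop
  endfacet
  facet normal 0.0000 0.0000 -1.0000
    outer loop
      vertex 9.000 0.804 0.000
      vertex 3.000 0.804 0.000
      vertex 12.000 6.000 0.000
    endloop
  endfacet
  facet normal 0.0000 0.0000 1.0000
    outer loop
      vertex 12.000 6.000 12.000
      vertex 9.000 11.196 12.000
      vertex 3.000 11.196 12.000
    endloop
  endfacet
  facet normal 0.0000 0.0000 1.0000
    outer loop
      vertex 12.000 6.000 12.000
      vertex 3.000 11.196 12.000
      vertex 0.000 6.000 12.000
    endloop
  endfacet
  facet normal 0.0000 0.0000 1.0000
    outer loop
      vertex 12.000 6.000 12.000
      vertex 0.000 6.000 12.000
      vertex 3.000 0.804 12.000
    endloop
  endfacet
  facet normal 0.0000 0.0000 1.0000
    outer loop
      vertex 12.000 6.000 12.000
      vertex 3.000 0.804 12.000
      vertex 9.000 0.804 12.000
    endloop
  endfacet
  facet normal 0.8660 0.5000 0.0000
    outer loop
      vertex 12.000 6.000 0.000
      vertex 9.000 11.196 0.000
      vertex 9.000 11.196 12.000
    endloop
  endfacet
  facet normal 0.8660 0.5000 0.0000
    outer loop
      vertex 12.000 6.000 0.000
      vertex 9.000 11.196 12.000
      vertex 12.000 6.000 12.000
    endloop
  endfacet
  facet normal 0.0000 1.0000 0.0000
    outer loop
      vertex 9.000 11.196 0.000
      vertex 3.000 11.196 0.000
      vertex 3.000 11.196 12.000
    endloop
  endfacet
  facet normal 0.0000 1.0000 0.0000
    outer loop
      vertex 9.000 11.196 0.000
      vertex 3.000 11.196 12.000
      vertex 9.000 11.196 12.000
    endloop
  endfacet
  facet normal -0.8660 0.5000 0.0000
    outer loop
      vertex 3.000 11.196 0.000
      vertex 0.000 6.000 0.000
      vertex 0.000 6.000 12.000
    endloop
  endfacet
  facet normal -0.8660 0.5000 0.0000
    outer loop
      vertex 3.000 11.196 0.000
      vertex 0.000 6.000 12.000
      vertex 3.000 11.196 12.000
    endloop
  endfacet
  facet normal -0.8660 -0.5000 0.0000
    outer loop
      vertex 0.000 6.000 0.000
      vertex 3.000 0.804 0.000
      vertex 3.000 0.804 12.000
    endloop
  endfacet
  facet normal -0.8660 -0.5000 0.0000
    outer loop
      vertex 0.000 6.000 0.000
      vertex 3.000 0.804 12.000
      vertex 0.000 6.000 12.000
    endloop
  endfacet
  facet normal 0.0000 -1.0000 0.0000
    outer loop
      vertex 3.000 0.804 0.000
      vertex 9.000 0.804 0.000
      vertex 9.000 0.804 12.000
    endloop
  endfacet
  facet normal 0.0000 -1.0000 0.0000
    outer loop
      vertex 3.000 0.804 0.000
      vertex 9.000 0.804 12.000
      vertex 3.000 0.804 12.000
    endloop
  endfacet
  facet normal 0.8660 -0.5000 0.0000
    outer loop
      vertex 9.000 0.804 0.000
      vertex 12.000 6.000 0.000
      vertex 12.000 6.000 12.000
    endloop
  endfacet
  facet normal 0.8660 -0.5000 0.0000
    outer loop
      vertex 9.000 0.804 0.000
      vertex 12.000 6.000 12.000
      vertex 9.000 0.804 12.000
    endloop
  endfacet
endsolid part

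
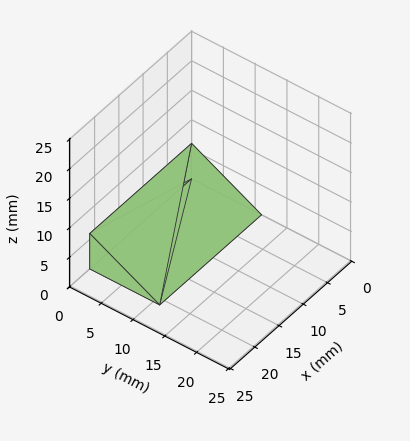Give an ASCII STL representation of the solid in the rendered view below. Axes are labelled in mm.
Reading the render: the shape is a wedge (ramp): 21 × 11 mm base, rising to 6 mm along the y=0 edge and sloping linearly to z=0 at y=11 (dimensions read to the nearest mm from the axis ticks). For the STL, each face is triangulated and given an outward normal.

solid part
  facet normal 0.0000 0.0000 -1.0000
    outer loop
      vertex 21.0 11.0 0.0
      vertex 21.0 0.0 0.0
      vertex 0.0 0.0 0.0
    endloop
  endfacet
  facet normal 0.0000 0.0000 -1.0000
    outer loop
      vertex 0.0 11.0 0.0
      vertex 21.0 11.0 0.0
      vertex 0.0 0.0 0.0
    endloop
  endfacet
  facet normal 0.0000 -1.0000 0.0000
    outer loop
      vertex 0.0 0.0 0.0
      vertex 21.0 0.0 0.0
      vertex 21.0 0.0 6.0
    endloop
  endfacet
  facet normal 0.0000 -1.0000 0.0000
    outer loop
      vertex 0.0 0.0 0.0
      vertex 21.0 0.0 6.0
      vertex 0.0 0.0 6.0
    endloop
  endfacet
  facet normal 0.0000 0.4789 0.8779
    outer loop
      vertex 0.0 0.0 6.0
      vertex 21.0 0.0 6.0
      vertex 21.0 11.0 0.0
    endloop
  endfacet
  facet normal 0.0000 0.4789 0.8779
    outer loop
      vertex 0.0 0.0 6.0
      vertex 21.0 11.0 0.0
      vertex 0.0 11.0 0.0
    endloop
  endfacet
  facet normal -1.0000 0.0000 0.0000
    outer loop
      vertex 0.0 0.0 6.0
      vertex 0.0 11.0 0.0
      vertex 0.0 0.0 0.0
    endloop
  endfacet
  facet normal 1.0000 0.0000 0.0000
    outer loop
      vertex 21.0 0.0 0.0
      vertex 21.0 11.0 0.0
      vertex 21.0 0.0 6.0
    endloop
  endfacet
endsolid part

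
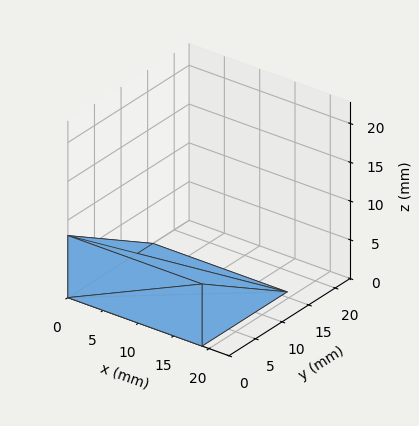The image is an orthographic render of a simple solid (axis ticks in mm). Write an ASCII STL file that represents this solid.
Reading the render: the shape is a wedge (ramp): 19 × 16 mm base, rising to 8 mm along the y=0 edge and sloping linearly to z=0 at y=16 (dimensions read to the nearest mm from the axis ticks). For the STL, each face is triangulated and given an outward normal.

solid part
  facet normal 0.0000 0.0000 -1.0000
    outer loop
      vertex 19.000 16.000 0.000
      vertex 19.000 0.000 0.000
      vertex 0.000 0.000 0.000
    endloop
  endfacet
  facet normal 0.0000 0.0000 -1.0000
    outer loop
      vertex 0.000 16.000 0.000
      vertex 19.000 16.000 0.000
      vertex 0.000 0.000 0.000
    endloop
  endfacet
  facet normal 0.0000 -1.0000 0.0000
    outer loop
      vertex 0.000 0.000 0.000
      vertex 19.000 0.000 0.000
      vertex 19.000 0.000 8.000
    endloop
  endfacet
  facet normal 0.0000 -1.0000 0.0000
    outer loop
      vertex 0.000 0.000 0.000
      vertex 19.000 0.000 8.000
      vertex 0.000 0.000 8.000
    endloop
  endfacet
  facet normal 0.0000 0.4472 0.8944
    outer loop
      vertex 0.000 0.000 8.000
      vertex 19.000 0.000 8.000
      vertex 19.000 16.000 0.000
    endloop
  endfacet
  facet normal 0.0000 0.4472 0.8944
    outer loop
      vertex 0.000 0.000 8.000
      vertex 19.000 16.000 0.000
      vertex 0.000 16.000 0.000
    endloop
  endfacet
  facet normal -1.0000 0.0000 0.0000
    outer loop
      vertex 0.000 0.000 8.000
      vertex 0.000 16.000 0.000
      vertex 0.000 0.000 0.000
    endloop
  endfacet
  facet normal 1.0000 0.0000 0.0000
    outer loop
      vertex 19.000 0.000 0.000
      vertex 19.000 16.000 0.000
      vertex 19.000 0.000 8.000
    endloop
  endfacet
endsolid part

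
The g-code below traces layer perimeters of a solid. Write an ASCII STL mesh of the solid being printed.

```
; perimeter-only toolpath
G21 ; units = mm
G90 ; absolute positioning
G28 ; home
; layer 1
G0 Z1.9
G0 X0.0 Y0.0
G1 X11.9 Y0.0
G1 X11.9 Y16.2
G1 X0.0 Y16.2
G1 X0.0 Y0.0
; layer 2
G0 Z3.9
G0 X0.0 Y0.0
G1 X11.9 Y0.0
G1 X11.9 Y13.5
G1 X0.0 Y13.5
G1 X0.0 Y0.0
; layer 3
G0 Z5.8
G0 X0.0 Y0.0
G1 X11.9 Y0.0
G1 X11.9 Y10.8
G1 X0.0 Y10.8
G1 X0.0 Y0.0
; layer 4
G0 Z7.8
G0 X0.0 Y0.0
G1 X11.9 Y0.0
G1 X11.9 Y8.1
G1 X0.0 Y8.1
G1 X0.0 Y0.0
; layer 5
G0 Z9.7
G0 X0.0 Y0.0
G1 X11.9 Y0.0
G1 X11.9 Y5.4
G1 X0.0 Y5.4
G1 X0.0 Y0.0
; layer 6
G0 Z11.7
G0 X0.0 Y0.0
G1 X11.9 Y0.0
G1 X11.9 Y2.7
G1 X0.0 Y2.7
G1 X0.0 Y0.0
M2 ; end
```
solid part
  facet normal 0.0000 0.0000 -1.0000
    outer loop
      vertex 11.9 18.9 0.0
      vertex 11.9 0.0 0.0
      vertex 0.0 0.0 0.0
    endloop
  endfacet
  facet normal 0.0000 0.0000 -1.0000
    outer loop
      vertex 0.0 18.9 0.0
      vertex 11.9 18.9 0.0
      vertex 0.0 0.0 0.0
    endloop
  endfacet
  facet normal 0.0000 -1.0000 0.0000
    outer loop
      vertex 0.0 0.0 0.0
      vertex 11.9 0.0 0.0
      vertex 11.9 0.0 13.6
    endloop
  endfacet
  facet normal 0.0000 -1.0000 0.0000
    outer loop
      vertex 0.0 0.0 0.0
      vertex 11.9 0.0 13.6
      vertex 0.0 0.0 13.6
    endloop
  endfacet
  facet normal 0.0000 0.5841 0.8117
    outer loop
      vertex 0.0 0.0 13.6
      vertex 11.9 0.0 13.6
      vertex 11.9 18.9 0.0
    endloop
  endfacet
  facet normal 0.0000 0.5841 0.8117
    outer loop
      vertex 0.0 0.0 13.6
      vertex 11.9 18.9 0.0
      vertex 0.0 18.9 0.0
    endloop
  endfacet
  facet normal -1.0000 0.0000 0.0000
    outer loop
      vertex 0.0 0.0 13.6
      vertex 0.0 18.9 0.0
      vertex 0.0 0.0 0.0
    endloop
  endfacet
  facet normal 1.0000 0.0000 0.0000
    outer loop
      vertex 11.9 0.0 0.0
      vertex 11.9 18.9 0.0
      vertex 11.9 0.0 13.6
    endloop
  endfacet
endsolid part

The G0 Z moves step by Δz≈1.9 mm. The G1 loops shrink linearly with z, so the solid tapers from its base footprint up to z≈13.6. Closing with a flat bottom cap and the tapered top and triangulating gives 8 facets — a wedge (ramp): 11.9 × 18.9 mm base, rising to 13.6 mm along the y=0 edge and sloping linearly to z=0 at y=18.9.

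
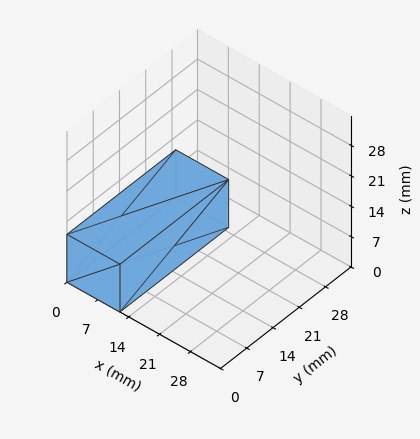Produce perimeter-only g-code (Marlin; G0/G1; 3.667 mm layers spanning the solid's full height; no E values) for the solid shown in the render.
Reading the render: the shape is a rectangular box, roughly 12 × 29 mm footprint and 11 mm tall (dimensions read to the nearest mm from the axis ticks). For the g-code, the solid's height is divided into equal slices at the stated Δz and each level perimeter traced with G1 moves after a G0 lift.

; perimeter-only toolpath
G21 ; units = mm
G90 ; absolute positioning
G28 ; home
; layer 1
G0 Z3.667
G0 X0.000 Y0.000
G1 X12.000 Y0.000
G1 X12.000 Y29.000
G1 X0.000 Y29.000
G1 X0.000 Y0.000
; layer 2
G0 Z7.333
G0 X0.000 Y0.000
G1 X12.000 Y0.000
G1 X12.000 Y29.000
G1 X0.000 Y29.000
G1 X0.000 Y0.000
; layer 3
G0 Z11.000
G0 X0.000 Y0.000
G1 X12.000 Y0.000
G1 X12.000 Y29.000
G1 X0.000 Y29.000
G1 X0.000 Y0.000
M2 ; end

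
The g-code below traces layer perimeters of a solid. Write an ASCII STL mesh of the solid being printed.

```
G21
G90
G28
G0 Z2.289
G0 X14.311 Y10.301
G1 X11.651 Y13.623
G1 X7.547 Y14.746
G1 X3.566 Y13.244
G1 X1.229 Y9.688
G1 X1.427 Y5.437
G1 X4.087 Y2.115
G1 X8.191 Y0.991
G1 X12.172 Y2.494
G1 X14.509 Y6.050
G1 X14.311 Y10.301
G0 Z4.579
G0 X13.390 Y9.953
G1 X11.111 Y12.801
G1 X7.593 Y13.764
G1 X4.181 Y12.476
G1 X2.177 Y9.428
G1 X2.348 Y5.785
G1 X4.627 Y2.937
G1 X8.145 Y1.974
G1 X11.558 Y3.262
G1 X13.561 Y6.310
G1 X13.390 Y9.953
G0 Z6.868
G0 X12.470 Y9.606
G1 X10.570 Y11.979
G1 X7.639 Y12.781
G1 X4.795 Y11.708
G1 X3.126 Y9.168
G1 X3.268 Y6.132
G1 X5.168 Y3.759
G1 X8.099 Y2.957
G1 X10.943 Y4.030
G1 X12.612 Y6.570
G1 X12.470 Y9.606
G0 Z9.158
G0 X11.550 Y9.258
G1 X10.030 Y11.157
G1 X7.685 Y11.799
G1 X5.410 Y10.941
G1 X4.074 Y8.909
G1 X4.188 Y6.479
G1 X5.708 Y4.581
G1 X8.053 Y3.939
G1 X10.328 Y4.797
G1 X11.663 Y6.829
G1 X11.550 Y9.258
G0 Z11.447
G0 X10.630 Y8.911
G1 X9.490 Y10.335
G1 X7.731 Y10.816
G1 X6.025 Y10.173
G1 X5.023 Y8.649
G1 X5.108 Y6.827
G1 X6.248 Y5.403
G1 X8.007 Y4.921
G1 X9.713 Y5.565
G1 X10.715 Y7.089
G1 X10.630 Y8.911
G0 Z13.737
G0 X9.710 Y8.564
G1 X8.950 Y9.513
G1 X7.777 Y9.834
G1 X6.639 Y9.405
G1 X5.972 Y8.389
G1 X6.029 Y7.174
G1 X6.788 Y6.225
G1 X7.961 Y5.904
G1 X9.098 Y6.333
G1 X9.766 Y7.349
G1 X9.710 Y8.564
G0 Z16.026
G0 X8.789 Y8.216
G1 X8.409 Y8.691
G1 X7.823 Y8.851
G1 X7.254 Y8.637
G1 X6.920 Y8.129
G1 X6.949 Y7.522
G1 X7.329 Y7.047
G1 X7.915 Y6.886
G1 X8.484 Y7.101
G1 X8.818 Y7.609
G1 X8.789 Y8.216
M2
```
solid part
  facet normal 0.0000 0.0000 -1.0000
    outer loop
      vertex 7.501 15.729 0.000
      vertex 12.191 14.445 0.000
      vertex 15.231 10.648 0.000
    endloop
  endfacet
  facet normal 0.0000 0.0000 -1.0000
    outer loop
      vertex 2.951 14.012 0.000
      vertex 7.501 15.729 0.000
      vertex 15.231 10.648 0.000
    endloop
  endfacet
  facet normal 0.0000 0.0000 -1.0000
    outer loop
      vertex 0.280 9.948 0.000
      vertex 2.951 14.012 0.000
      vertex 15.231 10.648 0.000
    endloop
  endfacet
  facet normal 0.0000 0.0000 -1.0000
    outer loop
      vertex 0.507 5.090 0.000
      vertex 0.280 9.948 0.000
      vertex 15.231 10.648 0.000
    endloop
  endfacet
  facet normal 0.0000 0.0000 -1.0000
    outer loop
      vertex 3.547 1.293 0.000
      vertex 0.507 5.090 0.000
      vertex 15.231 10.648 0.000
    endloop
  endfacet
  facet normal 0.0000 0.0000 -1.0000
    outer loop
      vertex 8.237 0.009 0.000
      vertex 3.547 1.293 0.000
      vertex 15.231 10.648 0.000
    endloop
  endfacet
  facet normal 0.0000 0.0000 -1.0000
    outer loop
      vertex 12.787 1.726 0.000
      vertex 8.237 0.009 0.000
      vertex 15.231 10.648 0.000
    endloop
  endfacet
  facet normal 0.0000 0.0000 -1.0000
    outer loop
      vertex 15.458 5.790 0.000
      vertex 12.787 1.726 0.000
      vertex 15.231 10.648 0.000
    endloop
  endfacet
  facet normal 0.7226 0.5786 0.3782
    outer loop
      vertex 15.231 10.648 0.000
      vertex 12.191 14.445 0.000
      vertex 7.869 7.869 18.316
    endloop
  endfacet
  facet normal 0.2444 0.8929 0.3782
    outer loop
      vertex 12.191 14.445 0.000
      vertex 7.501 15.729 0.000
      vertex 7.869 7.869 18.316
    endloop
  endfacet
  facet normal -0.3268 0.8661 0.3782
    outer loop
      vertex 7.501 15.729 0.000
      vertex 2.951 14.012 0.000
      vertex 7.869 7.869 18.316
    endloop
  endfacet
  facet normal -0.7736 0.5084 0.3782
    outer loop
      vertex 2.951 14.012 0.000
      vertex 0.280 9.948 0.000
      vertex 7.869 7.869 18.316
    endloop
  endfacet
  facet normal -0.9247 -0.0432 0.3782
    outer loop
      vertex 0.280 9.948 0.000
      vertex 0.507 5.090 0.000
      vertex 7.869 7.869 18.316
    endloop
  endfacet
  facet normal -0.7226 -0.5786 0.3782
    outer loop
      vertex 0.507 5.090 0.000
      vertex 3.547 1.293 0.000
      vertex 7.869 7.869 18.316
    endloop
  endfacet
  facet normal -0.2444 -0.8929 0.3782
    outer loop
      vertex 3.547 1.293 0.000
      vertex 8.237 0.009 0.000
      vertex 7.869 7.869 18.316
    endloop
  endfacet
  facet normal 0.3268 -0.8661 0.3782
    outer loop
      vertex 8.237 0.009 0.000
      vertex 12.787 1.726 0.000
      vertex 7.869 7.869 18.316
    endloop
  endfacet
  facet normal 0.7736 -0.5084 0.3782
    outer loop
      vertex 12.787 1.726 0.000
      vertex 15.458 5.790 0.000
      vertex 7.869 7.869 18.316
    endloop
  endfacet
  facet normal 0.9247 0.0432 0.3782
    outer loop
      vertex 15.458 5.790 0.000
      vertex 15.231 10.648 0.000
      vertex 7.869 7.869 18.316
    endloop
  endfacet
endsolid part

The G0 Z moves step by Δz≈2.289 mm. The G1 loops shrink linearly with z, so the solid tapers from its base footprint up to z≈18.3. Closing with a flat bottom cap and the tapered top and triangulating gives 18 facets — a regular 10-sided pyramid, base circumscribed radius ≈ 7.87 mm, apex at z ≈ 18.3 mm.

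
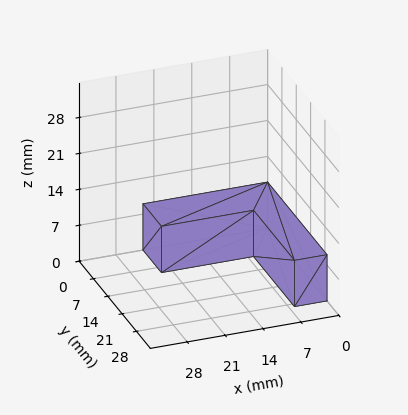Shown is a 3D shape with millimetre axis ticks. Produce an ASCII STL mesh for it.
Reading the render: the shape is an L-shaped prism: outer 23 × 29 mm, arm thicknesses ≈ 9 mm (horizontal) and 6 mm (vertical), extruded 9 mm in z (dimensions read to the nearest mm from the axis ticks). For the STL, each face is triangulated and given an outward normal.

solid part
  facet normal 0.0000 0.0000 -1.0000
    outer loop
      vertex 23.000 9.000 0.000
      vertex 23.000 0.000 0.000
      vertex 0.000 0.000 0.000
    endloop
  endfacet
  facet normal 0.0000 0.0000 -1.0000
    outer loop
      vertex 6.000 9.000 0.000
      vertex 23.000 9.000 0.000
      vertex 0.000 0.000 0.000
    endloop
  endfacet
  facet normal 0.0000 0.0000 -1.0000
    outer loop
      vertex 6.000 29.000 0.000
      vertex 6.000 9.000 0.000
      vertex 0.000 0.000 0.000
    endloop
  endfacet
  facet normal 0.0000 0.0000 -1.0000
    outer loop
      vertex 0.000 29.000 0.000
      vertex 6.000 29.000 0.000
      vertex 0.000 0.000 0.000
    endloop
  endfacet
  facet normal 0.0000 0.0000 1.0000
    outer loop
      vertex 0.000 0.000 9.000
      vertex 23.000 0.000 9.000
      vertex 23.000 9.000 9.000
    endloop
  endfacet
  facet normal 0.0000 0.0000 1.0000
    outer loop
      vertex 0.000 0.000 9.000
      vertex 23.000 9.000 9.000
      vertex 6.000 9.000 9.000
    endloop
  endfacet
  facet normal 0.0000 0.0000 1.0000
    outer loop
      vertex 0.000 0.000 9.000
      vertex 6.000 9.000 9.000
      vertex 6.000 29.000 9.000
    endloop
  endfacet
  facet normal 0.0000 0.0000 1.0000
    outer loop
      vertex 0.000 0.000 9.000
      vertex 6.000 29.000 9.000
      vertex 0.000 29.000 9.000
    endloop
  endfacet
  facet normal 0.0000 -1.0000 0.0000
    outer loop
      vertex 0.000 0.000 0.000
      vertex 23.000 0.000 0.000
      vertex 23.000 0.000 9.000
    endloop
  endfacet
  facet normal 0.0000 -1.0000 0.0000
    outer loop
      vertex 0.000 0.000 0.000
      vertex 23.000 0.000 9.000
      vertex 0.000 0.000 9.000
    endloop
  endfacet
  facet normal 1.0000 0.0000 0.0000
    outer loop
      vertex 23.000 0.000 0.000
      vertex 23.000 9.000 0.000
      vertex 23.000 9.000 9.000
    endloop
  endfacet
  facet normal 1.0000 0.0000 0.0000
    outer loop
      vertex 23.000 0.000 0.000
      vertex 23.000 9.000 9.000
      vertex 23.000 0.000 9.000
    endloop
  endfacet
  facet normal 0.0000 1.0000 0.0000
    outer loop
      vertex 23.000 9.000 0.000
      vertex 6.000 9.000 0.000
      vertex 6.000 9.000 9.000
    endloop
  endfacet
  facet normal 0.0000 1.0000 0.0000
    outer loop
      vertex 23.000 9.000 0.000
      vertex 6.000 9.000 9.000
      vertex 23.000 9.000 9.000
    endloop
  endfacet
  facet normal 1.0000 0.0000 0.0000
    outer loop
      vertex 6.000 9.000 0.000
      vertex 6.000 29.000 0.000
      vertex 6.000 29.000 9.000
    endloop
  endfacet
  facet normal 1.0000 0.0000 0.0000
    outer loop
      vertex 6.000 9.000 0.000
      vertex 6.000 29.000 9.000
      vertex 6.000 9.000 9.000
    endloop
  endfacet
  facet normal 0.0000 1.0000 0.0000
    outer loop
      vertex 6.000 29.000 0.000
      vertex 0.000 29.000 0.000
      vertex 0.000 29.000 9.000
    endloop
  endfacet
  facet normal 0.0000 1.0000 0.0000
    outer loop
      vertex 6.000 29.000 0.000
      vertex 0.000 29.000 9.000
      vertex 6.000 29.000 9.000
    endloop
  endfacet
  facet normal -1.0000 0.0000 0.0000
    outer loop
      vertex 0.000 29.000 0.000
      vertex 0.000 0.000 0.000
      vertex 0.000 0.000 9.000
    endloop
  endfacet
  facet normal -1.0000 0.0000 0.0000
    outer loop
      vertex 0.000 29.000 0.000
      vertex 0.000 0.000 9.000
      vertex 0.000 29.000 9.000
    endloop
  endfacet
endsolid part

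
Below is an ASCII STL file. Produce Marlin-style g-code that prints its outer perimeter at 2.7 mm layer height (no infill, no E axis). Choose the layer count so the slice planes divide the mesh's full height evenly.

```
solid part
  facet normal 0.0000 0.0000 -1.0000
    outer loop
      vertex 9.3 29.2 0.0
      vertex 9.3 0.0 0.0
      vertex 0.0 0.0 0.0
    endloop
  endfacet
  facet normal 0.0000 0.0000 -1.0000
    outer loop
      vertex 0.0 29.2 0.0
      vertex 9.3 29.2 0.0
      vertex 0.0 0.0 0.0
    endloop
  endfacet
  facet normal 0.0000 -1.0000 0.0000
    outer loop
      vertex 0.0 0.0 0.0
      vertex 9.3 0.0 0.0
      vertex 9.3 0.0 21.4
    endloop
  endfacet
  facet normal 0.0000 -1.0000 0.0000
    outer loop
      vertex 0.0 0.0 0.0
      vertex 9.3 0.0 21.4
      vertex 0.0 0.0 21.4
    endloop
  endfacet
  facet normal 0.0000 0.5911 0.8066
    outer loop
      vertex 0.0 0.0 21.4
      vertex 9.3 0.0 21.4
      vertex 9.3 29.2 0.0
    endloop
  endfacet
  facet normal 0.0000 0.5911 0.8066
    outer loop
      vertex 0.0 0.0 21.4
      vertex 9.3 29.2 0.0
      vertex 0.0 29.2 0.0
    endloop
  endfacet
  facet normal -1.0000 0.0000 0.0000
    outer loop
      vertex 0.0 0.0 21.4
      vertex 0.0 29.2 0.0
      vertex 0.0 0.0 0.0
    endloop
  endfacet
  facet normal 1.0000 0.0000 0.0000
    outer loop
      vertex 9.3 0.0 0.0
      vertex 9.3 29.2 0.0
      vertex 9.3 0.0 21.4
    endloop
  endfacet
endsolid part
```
; perimeter-only toolpath
G21 ; units = mm
G90 ; absolute positioning
G28 ; home
; layer 1
G0 Z2.7
G0 X0.0 Y0.0
G1 X9.3 Y0.0
G1 X9.3 Y25.6
G1 X0.0 Y25.6
G1 X0.0 Y0.0
; layer 2
G0 Z5.3
G0 X0.0 Y0.0
G1 X9.3 Y0.0
G1 X9.3 Y21.9
G1 X0.0 Y21.9
G1 X0.0 Y0.0
; layer 3
G0 Z8.0
G0 X0.0 Y0.0
G1 X9.3 Y0.0
G1 X9.3 Y18.2
G1 X0.0 Y18.2
G1 X0.0 Y0.0
; layer 4
G0 Z10.7
G0 X0.0 Y0.0
G1 X9.3 Y0.0
G1 X9.3 Y14.6
G1 X0.0 Y14.6
G1 X0.0 Y0.0
; layer 5
G0 Z13.4
G0 X0.0 Y0.0
G1 X9.3 Y0.0
G1 X9.3 Y10.9
G1 X0.0 Y10.9
G1 X0.0 Y0.0
; layer 6
G0 Z16.0
G0 X0.0 Y0.0
G1 X9.3 Y0.0
G1 X9.3 Y7.3
G1 X0.0 Y7.3
G1 X0.0 Y0.0
; layer 7
G0 Z18.7
G0 X0.0 Y0.0
G1 X9.3 Y0.0
G1 X9.3 Y3.6
G1 X0.0 Y3.6
G1 X0.0 Y0.0
M2 ; end

The solid is a wedge (ramp): 9.3 × 29.2 mm base, rising to 21.4 mm along the y=0 edge and sloping linearly to z=0 at y=29.2. Slicing at Δz = 2.7 mm — 8 equal slices spanning the solid's height, so layer i sits at z = i·h/8 — gives 7 non-empty perimeters. Each is a 4-segment closed polygon; G0 lifts to the layer z and rapids to the start vertex, then G1 traces the edges. The cross-section shrinks linearly with z (the slice at the apex is degenerate and omitted).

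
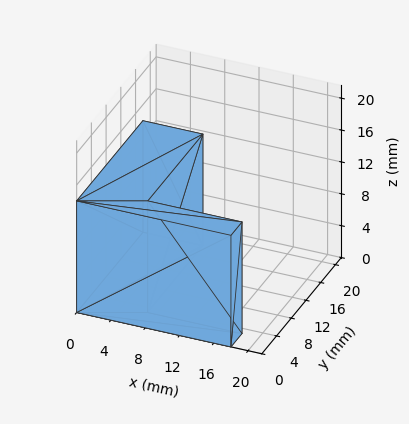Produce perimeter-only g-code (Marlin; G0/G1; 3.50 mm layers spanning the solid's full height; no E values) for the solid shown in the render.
Reading the render: the shape is an L-shaped prism: outer 18 × 18 mm, arm thicknesses ≈ 3 mm (horizontal) and 7 mm (vertical), extruded 14 mm in z (dimensions read to the nearest mm from the axis ticks). For the g-code, the solid's height is divided into equal slices at the stated Δz and each level perimeter traced with G1 moves after a G0 lift.

; perimeter-only toolpath
G21 ; units = mm
G90 ; absolute positioning
G28 ; home
; layer 1
G0 Z3.50
G0 X0.00 Y0.00
G1 X18.00 Y0.00
G1 X18.00 Y3.00
G1 X7.00 Y3.00
G1 X7.00 Y18.00
G1 X0.00 Y18.00
G1 X0.00 Y0.00
; layer 2
G0 Z7.00
G0 X0.00 Y0.00
G1 X18.00 Y0.00
G1 X18.00 Y3.00
G1 X7.00 Y3.00
G1 X7.00 Y18.00
G1 X0.00 Y18.00
G1 X0.00 Y0.00
; layer 3
G0 Z10.50
G0 X0.00 Y0.00
G1 X18.00 Y0.00
G1 X18.00 Y3.00
G1 X7.00 Y3.00
G1 X7.00 Y18.00
G1 X0.00 Y18.00
G1 X0.00 Y0.00
; layer 4
G0 Z14.00
G0 X0.00 Y0.00
G1 X18.00 Y0.00
G1 X18.00 Y3.00
G1 X7.00 Y3.00
G1 X7.00 Y18.00
G1 X0.00 Y18.00
G1 X0.00 Y0.00
M2 ; end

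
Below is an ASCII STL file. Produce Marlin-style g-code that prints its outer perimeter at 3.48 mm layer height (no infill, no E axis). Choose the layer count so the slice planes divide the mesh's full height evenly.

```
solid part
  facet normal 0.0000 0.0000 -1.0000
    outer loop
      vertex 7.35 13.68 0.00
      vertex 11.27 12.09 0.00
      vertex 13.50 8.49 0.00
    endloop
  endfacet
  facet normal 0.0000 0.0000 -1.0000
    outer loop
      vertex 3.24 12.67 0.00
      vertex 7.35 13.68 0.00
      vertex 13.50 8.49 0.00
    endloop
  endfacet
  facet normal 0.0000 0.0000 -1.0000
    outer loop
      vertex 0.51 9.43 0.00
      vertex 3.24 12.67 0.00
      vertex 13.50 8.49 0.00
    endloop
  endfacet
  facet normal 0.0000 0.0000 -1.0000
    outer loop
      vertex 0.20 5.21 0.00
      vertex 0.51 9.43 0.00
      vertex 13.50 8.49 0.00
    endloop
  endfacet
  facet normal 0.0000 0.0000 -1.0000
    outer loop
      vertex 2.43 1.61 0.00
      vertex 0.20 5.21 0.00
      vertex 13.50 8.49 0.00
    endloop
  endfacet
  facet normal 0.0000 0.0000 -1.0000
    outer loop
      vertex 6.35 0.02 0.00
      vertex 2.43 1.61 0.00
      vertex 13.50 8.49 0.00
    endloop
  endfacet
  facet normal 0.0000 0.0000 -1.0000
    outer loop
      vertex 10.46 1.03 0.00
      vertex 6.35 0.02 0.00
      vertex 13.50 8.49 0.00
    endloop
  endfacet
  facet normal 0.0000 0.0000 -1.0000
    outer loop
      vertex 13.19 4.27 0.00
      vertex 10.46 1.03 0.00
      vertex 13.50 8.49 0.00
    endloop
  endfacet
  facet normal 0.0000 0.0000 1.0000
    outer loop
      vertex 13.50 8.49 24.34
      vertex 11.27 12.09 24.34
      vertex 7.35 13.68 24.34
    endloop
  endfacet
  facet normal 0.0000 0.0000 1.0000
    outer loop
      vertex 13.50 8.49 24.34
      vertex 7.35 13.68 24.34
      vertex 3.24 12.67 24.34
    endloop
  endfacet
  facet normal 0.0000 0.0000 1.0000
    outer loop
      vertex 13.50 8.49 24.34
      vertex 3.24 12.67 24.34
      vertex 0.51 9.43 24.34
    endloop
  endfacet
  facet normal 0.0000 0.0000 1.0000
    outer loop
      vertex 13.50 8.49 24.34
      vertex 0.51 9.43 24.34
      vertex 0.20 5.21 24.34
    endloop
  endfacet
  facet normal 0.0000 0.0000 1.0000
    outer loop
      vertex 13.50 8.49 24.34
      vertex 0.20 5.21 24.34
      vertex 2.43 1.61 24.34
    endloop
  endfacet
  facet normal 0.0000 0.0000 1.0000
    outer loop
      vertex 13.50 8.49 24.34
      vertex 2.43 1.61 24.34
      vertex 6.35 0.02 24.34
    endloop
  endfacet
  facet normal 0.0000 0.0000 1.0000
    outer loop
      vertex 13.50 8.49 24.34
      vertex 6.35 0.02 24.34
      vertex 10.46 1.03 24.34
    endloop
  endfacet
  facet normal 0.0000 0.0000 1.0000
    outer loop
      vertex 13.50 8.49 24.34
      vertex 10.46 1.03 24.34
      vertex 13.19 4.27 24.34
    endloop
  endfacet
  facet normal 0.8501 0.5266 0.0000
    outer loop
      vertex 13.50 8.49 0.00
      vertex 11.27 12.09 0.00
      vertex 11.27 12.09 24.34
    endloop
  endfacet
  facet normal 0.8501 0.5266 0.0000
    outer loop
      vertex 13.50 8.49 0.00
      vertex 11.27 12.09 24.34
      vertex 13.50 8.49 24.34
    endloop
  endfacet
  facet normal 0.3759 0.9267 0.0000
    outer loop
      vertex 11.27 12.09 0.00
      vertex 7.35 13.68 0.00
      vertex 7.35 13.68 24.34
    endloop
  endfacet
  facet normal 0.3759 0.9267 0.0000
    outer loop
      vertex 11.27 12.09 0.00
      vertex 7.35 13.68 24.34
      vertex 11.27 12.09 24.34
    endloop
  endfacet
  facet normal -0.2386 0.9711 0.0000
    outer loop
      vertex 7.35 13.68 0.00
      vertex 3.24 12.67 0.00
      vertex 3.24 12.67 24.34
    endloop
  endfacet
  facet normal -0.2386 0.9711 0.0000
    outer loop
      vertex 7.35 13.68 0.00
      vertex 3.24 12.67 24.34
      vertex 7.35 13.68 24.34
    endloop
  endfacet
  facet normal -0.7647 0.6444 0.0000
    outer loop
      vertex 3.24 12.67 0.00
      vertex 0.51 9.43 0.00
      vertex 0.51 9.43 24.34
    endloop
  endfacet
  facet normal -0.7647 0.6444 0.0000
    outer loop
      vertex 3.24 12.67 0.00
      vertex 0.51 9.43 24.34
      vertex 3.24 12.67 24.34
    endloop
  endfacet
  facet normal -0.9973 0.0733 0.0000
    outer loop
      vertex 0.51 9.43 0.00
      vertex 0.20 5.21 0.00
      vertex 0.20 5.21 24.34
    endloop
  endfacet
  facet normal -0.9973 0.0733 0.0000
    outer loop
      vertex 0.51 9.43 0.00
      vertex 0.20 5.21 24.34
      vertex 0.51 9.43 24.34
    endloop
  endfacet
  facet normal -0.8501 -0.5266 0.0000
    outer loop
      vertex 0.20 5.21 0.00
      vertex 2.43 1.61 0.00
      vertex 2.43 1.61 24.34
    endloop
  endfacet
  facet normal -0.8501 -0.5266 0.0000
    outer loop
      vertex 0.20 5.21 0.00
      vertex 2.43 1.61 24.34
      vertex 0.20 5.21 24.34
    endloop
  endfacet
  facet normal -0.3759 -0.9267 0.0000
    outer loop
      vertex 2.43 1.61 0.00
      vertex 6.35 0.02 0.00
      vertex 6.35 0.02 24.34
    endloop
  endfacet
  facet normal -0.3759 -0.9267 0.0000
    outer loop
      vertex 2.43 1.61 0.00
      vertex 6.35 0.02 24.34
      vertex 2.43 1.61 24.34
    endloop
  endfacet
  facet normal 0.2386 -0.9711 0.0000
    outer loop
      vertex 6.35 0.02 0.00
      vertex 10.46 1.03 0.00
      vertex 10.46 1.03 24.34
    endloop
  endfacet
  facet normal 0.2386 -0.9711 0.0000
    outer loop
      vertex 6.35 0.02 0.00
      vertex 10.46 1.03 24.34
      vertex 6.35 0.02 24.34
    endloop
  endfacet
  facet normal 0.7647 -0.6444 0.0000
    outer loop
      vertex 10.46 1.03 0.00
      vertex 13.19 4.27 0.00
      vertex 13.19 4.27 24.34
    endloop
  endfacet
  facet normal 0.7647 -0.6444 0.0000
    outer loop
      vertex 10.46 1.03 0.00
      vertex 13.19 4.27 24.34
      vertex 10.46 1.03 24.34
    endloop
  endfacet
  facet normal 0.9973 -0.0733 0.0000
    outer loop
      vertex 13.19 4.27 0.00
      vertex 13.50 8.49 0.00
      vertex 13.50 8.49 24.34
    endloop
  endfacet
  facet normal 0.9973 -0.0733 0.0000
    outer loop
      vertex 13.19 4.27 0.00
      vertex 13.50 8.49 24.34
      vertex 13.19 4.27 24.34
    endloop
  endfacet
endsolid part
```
; perimeter-only toolpath
G21 ; units = mm
G90 ; absolute positioning
G28 ; home
; layer 1
G0 Z3.48
G0 X13.50 Y8.49
G1 X11.27 Y12.09
G1 X7.35 Y13.68
G1 X3.24 Y12.67
G1 X0.51 Y9.43
G1 X0.20 Y5.21
G1 X2.43 Y1.61
G1 X6.35 Y0.02
G1 X10.46 Y1.03
G1 X13.19 Y4.27
G1 X13.50 Y8.49
; layer 2
G0 Z6.95
G0 X13.50 Y8.49
G1 X11.27 Y12.09
G1 X7.35 Y13.68
G1 X3.24 Y12.67
G1 X0.51 Y9.43
G1 X0.20 Y5.21
G1 X2.43 Y1.61
G1 X6.35 Y0.02
G1 X10.46 Y1.03
G1 X13.19 Y4.27
G1 X13.50 Y8.49
; layer 3
G0 Z10.43
G0 X13.50 Y8.49
G1 X11.27 Y12.09
G1 X7.35 Y13.68
G1 X3.24 Y12.67
G1 X0.51 Y9.43
G1 X0.20 Y5.21
G1 X2.43 Y1.61
G1 X6.35 Y0.02
G1 X10.46 Y1.03
G1 X13.19 Y4.27
G1 X13.50 Y8.49
; layer 4
G0 Z13.91
G0 X13.50 Y8.49
G1 X11.27 Y12.09
G1 X7.35 Y13.68
G1 X3.24 Y12.67
G1 X0.51 Y9.43
G1 X0.20 Y5.21
G1 X2.43 Y1.61
G1 X6.35 Y0.02
G1 X10.46 Y1.03
G1 X13.19 Y4.27
G1 X13.50 Y8.49
; layer 5
G0 Z17.39
G0 X13.50 Y8.49
G1 X11.27 Y12.09
G1 X7.35 Y13.68
G1 X3.24 Y12.67
G1 X0.51 Y9.43
G1 X0.20 Y5.21
G1 X2.43 Y1.61
G1 X6.35 Y0.02
G1 X10.46 Y1.03
G1 X13.19 Y4.27
G1 X13.50 Y8.49
; layer 6
G0 Z20.86
G0 X13.50 Y8.49
G1 X11.27 Y12.09
G1 X7.35 Y13.68
G1 X3.24 Y12.67
G1 X0.51 Y9.43
G1 X0.20 Y5.21
G1 X2.43 Y1.61
G1 X6.35 Y0.02
G1 X10.46 Y1.03
G1 X13.19 Y4.27
G1 X13.50 Y8.49
; layer 7
G0 Z24.34
G0 X13.50 Y8.49
G1 X11.27 Y12.09
G1 X7.35 Y13.68
G1 X3.24 Y12.67
G1 X0.51 Y9.43
G1 X0.20 Y5.21
G1 X2.43 Y1.61
G1 X6.35 Y0.02
G1 X10.46 Y1.03
G1 X13.19 Y4.27
G1 X13.50 Y8.49
M2 ; end

The solid is a regular 10-sided prism (a cylinder approximated with 10 flat sides), circumscribed radius ≈ 6.85 mm, height ≈ 24.3 mm. Slicing at Δz = 3.48 mm — 7 equal slices spanning the solid's height, so layer i sits at z = i·h/7 — gives 7 non-empty perimeters. Each is a 10-segment closed polygon; G0 lifts to the layer z and rapids to the start vertex, then G1 traces the edges.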